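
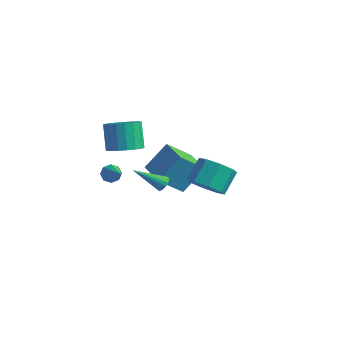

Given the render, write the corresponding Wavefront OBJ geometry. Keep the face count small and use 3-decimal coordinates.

v -1.532 3.561 -0.588
v -2.152 2.244 0.695
v -1.027 4.791 0.919
v -1.647 3.474 2.202
v 0.167 2.806 -0.542
v -0.453 1.489 0.741
v 0.672 4.036 0.965
v 0.052 2.719 2.248
v -3.165 0.632 0.531
v -2.848 1.158 0.444
v -1.735 -0.072 1.489
v -3.109 1.167 0.84
v -3.403 0.862 1.056
v -3.558 0.423 0.964
v -3.482 0.107 0.618
v -3.222 0.098 0.222
v -2.928 0.402 0.007
v -2.773 0.841 0.099
v 3.885 0.38 2.841
v 4.56 -0.172 3.495
v 4.429 0.947 4.574
v 3.755 1.5 3.919
v 4.964 0.359 2.994
v 4.834 1.478 4.073
v 4.737 0.902 2.403
v 4.606 2.021 3.482
v 4.01 1.139 2.068
v 3.88 2.259 3.147
v 3.211 0.933 2.186
v 3.08 2.052 3.265
v 2.806 0.402 2.687
v 2.676 1.521 3.766
v 3.034 -0.141 3.278
v 2.903 0.978 4.357
v 3.76 -0.379 3.613
v 3.63 0.741 4.692
v 1.133 0.154 1.941
v 1.444 0.253 2.333
v 0.047 -1.014 3.099
v 1.287 0.416 2.35
v 1.1 0.527 2.287
v 0.919 0.564 2.155
v 0.78 0.52 1.98
v 0.712 0.403 1.798
v 0.727 0.237 1.644
v 0.822 0.054 1.549
v 0.979 -0.109 1.532
v 1.166 -0.22 1.596
v 1.347 -0.257 1.728
v 1.485 -0.213 1.902
v 1.554 -0.096 2.084
v 1.539 0.07 2.238
v -2.363 0.931 2.721
v -1.565 1.602 2.847
v -2.259 2.139 4.384
v -3.057 1.469 4.259
v -1.88 1.858 2.615
v -2.574 2.395 4.153
v -2.291 1.93 2.405
v -2.985 2.467 3.942
v -2.716 1.804 2.257
v -3.41 2.342 3.794
v -3.071 1.506 2.201
v -3.765 2.043 3.738
v -3.286 1.093 2.248
v -3.98 1.631 3.785
v -3.318 0.649 2.389
v -4.012 1.186 3.926
v -3.161 0.261 2.596
v -3.855 0.798 4.133
v -2.846 0.005 2.827
v -3.54 0.542 4.365
v -2.435 -0.067 3.038
v -3.129 0.47 4.575
v -2.01 0.058 3.186
v -2.704 0.596 4.723
v -1.655 0.357 3.242
v -2.349 0.894 4.779
v -1.44 0.769 3.195
v -2.134 1.307 4.732
v -1.408 1.214 3.054
v -2.102 1.751 4.591
f 2 4 1
f 5 2 1
f 1 4 3
f 3 5 1
f 2 8 4
f 6 2 5
f 6 8 2
f 4 8 3
f 7 5 3
f 3 8 7
f 7 6 5
f 8 6 7
f 10 9 12
f 10 12 11
f 12 9 13
f 12 13 11
f 13 9 14
f 13 14 11
f 14 9 15
f 14 15 11
f 15 9 16
f 15 16 11
f 16 9 17
f 16 17 11
f 17 9 18
f 17 18 11
f 18 9 10
f 18 10 11
f 20 19 23
f 20 23 21
f 21 23 24
f 21 24 22
f 23 19 25
f 23 25 24
f 24 25 26
f 24 26 22
f 25 19 27
f 25 27 26
f 26 27 28
f 26 28 22
f 27 19 29
f 27 29 28
f 28 29 30
f 28 30 22
f 29 19 31
f 29 31 30
f 30 31 32
f 30 32 22
f 31 19 33
f 31 33 32
f 32 33 34
f 32 34 22
f 33 19 35
f 33 35 34
f 34 35 36
f 34 36 22
f 35 19 20
f 35 20 36
f 36 20 21
f 36 21 22
f 38 37 40
f 38 40 39
f 40 37 41
f 40 41 39
f 41 37 42
f 41 42 39
f 42 37 43
f 42 43 39
f 43 37 44
f 43 44 39
f 44 37 45
f 44 45 39
f 45 37 46
f 45 46 39
f 46 37 47
f 46 47 39
f 47 37 48
f 47 48 39
f 48 37 49
f 48 49 39
f 49 37 50
f 49 50 39
f 50 37 51
f 50 51 39
f 51 37 52
f 51 52 39
f 52 37 38
f 52 38 39
f 54 53 57
f 54 57 55
f 55 57 58
f 55 58 56
f 57 53 59
f 57 59 58
f 58 59 60
f 58 60 56
f 59 53 61
f 59 61 60
f 60 61 62
f 60 62 56
f 61 53 63
f 61 63 62
f 62 63 64
f 62 64 56
f 63 53 65
f 63 65 64
f 64 65 66
f 64 66 56
f 65 53 67
f 65 67 66
f 66 67 68
f 66 68 56
f 67 53 69
f 67 69 68
f 68 69 70
f 68 70 56
f 69 53 71
f 69 71 70
f 70 71 72
f 70 72 56
f 71 53 73
f 71 73 72
f 72 73 74
f 72 74 56
f 73 53 75
f 73 75 74
f 74 75 76
f 74 76 56
f 75 53 77
f 75 77 76
f 76 77 78
f 76 78 56
f 77 53 79
f 77 79 78
f 78 79 80
f 78 80 56
f 79 53 81
f 79 81 80
f 80 81 82
f 80 82 56
f 81 53 54
f 81 54 82
f 82 54 55
f 82 55 56



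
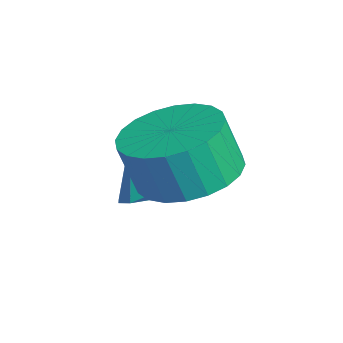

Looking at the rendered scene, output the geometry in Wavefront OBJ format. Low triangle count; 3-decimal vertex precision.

v 2.476 1.904 -0.209
v 3.21 1.349 -0.347
v 3.157 1.021 0.691
v 2.424 1.576 0.829
v 3.372 1.656 -0.242
v 3.319 1.328 0.796
v 3.398 2 -0.132
v 3.345 1.673 0.906
v 3.284 2.331 -0.034
v 3.231 2.003 1.005
v 3.047 2.596 0.038
v 2.994 2.268 1.076
v 2.723 2.755 0.072
v 2.67 2.428 1.11
v 2.361 2.786 0.063
v 2.309 2.458 1.101
v 2.017 2.681 0.013
v 1.965 2.354 1.051
v 1.743 2.459 -0.071
v 1.69 2.131 0.967
v 1.581 2.152 -0.176
v 1.528 1.824 0.862
v 1.555 1.807 -0.286
v 1.502 1.48 0.752
v 1.669 1.477 -0.385
v 1.616 1.149 0.654
v 1.906 1.212 -0.456
v 1.853 0.884 0.582
v 2.23 1.052 -0.49
v 2.177 0.725 0.548
v 2.591 1.022 -0.481
v 2.539 0.694 0.557
v 2.935 1.126 -0.431
v 2.883 0.799 0.607
v 1.406 1.515 -1.325
v 1.972 1.69 -1.012
v 0.794 1.225 -0.055
v 1.765 2.004 -1.041
v 1.443 2.163 -1.16
v 1.11 2.116 -1.331
v 0.871 1.878 -1.501
v 0.802 1.524 -1.615
v 0.925 1.168 -1.637
v 1.201 0.922 -1.56
v 1.542 0.864 -1.408
v 1.84 1.013 -1.231
v 2 1.321 -1.083
f 2 1 5
f 2 5 3
f 3 5 6
f 3 6 4
f 5 1 7
f 5 7 6
f 6 7 8
f 6 8 4
f 7 1 9
f 7 9 8
f 8 9 10
f 8 10 4
f 9 1 11
f 9 11 10
f 10 11 12
f 10 12 4
f 11 1 13
f 11 13 12
f 12 13 14
f 12 14 4
f 13 1 15
f 13 15 14
f 14 15 16
f 14 16 4
f 15 1 17
f 15 17 16
f 16 17 18
f 16 18 4
f 17 1 19
f 17 19 18
f 18 19 20
f 18 20 4
f 19 1 21
f 19 21 20
f 20 21 22
f 20 22 4
f 21 1 23
f 21 23 22
f 22 23 24
f 22 24 4
f 23 1 25
f 23 25 24
f 24 25 26
f 24 26 4
f 25 1 27
f 25 27 26
f 26 27 28
f 26 28 4
f 27 1 29
f 27 29 28
f 28 29 30
f 28 30 4
f 29 1 31
f 29 31 30
f 30 31 32
f 30 32 4
f 31 1 33
f 31 33 32
f 32 33 34
f 32 34 4
f 33 1 2
f 33 2 34
f 34 2 3
f 34 3 4
f 36 35 38
f 36 38 37
f 38 35 39
f 38 39 37
f 39 35 40
f 39 40 37
f 40 35 41
f 40 41 37
f 41 35 42
f 41 42 37
f 42 35 43
f 42 43 37
f 43 35 44
f 43 44 37
f 44 35 45
f 44 45 37
f 45 35 46
f 45 46 37
f 46 35 47
f 46 47 37
f 47 35 36
f 47 36 37



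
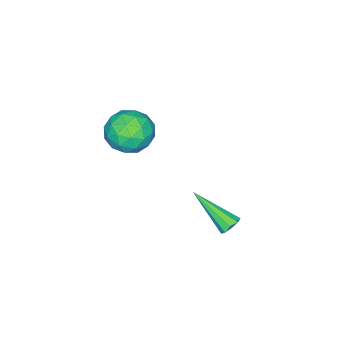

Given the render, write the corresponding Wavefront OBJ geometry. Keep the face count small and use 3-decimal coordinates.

v 0.711 4.656 -4.522
v 1.22 4.748 -4.474
v 0.889 2.984 -3.198
v 1.04 4.927 -4.225
v 0.706 4.978 -4.114
v 0.374 4.879 -4.195
v 0.2 4.675 -4.429
v 0.265 4.462 -4.706
v 0.538 4.34 -4.898
v 0.893 4.365 -4.913
v 1.162 4.527 -4.746
v -0.551 0.056 -1.624
v 0.012 0.147 -2.569
v 0.408 -1.387 -1.191
v 0.971 -1.296 -2.136
v 1.106 -0.545 -1.338
v 0.513 0.347 -1.606
v -0.093 -1.587 -2.154
v -0.686 -0.695 -2.422
v 0.296 -0.868 -2.897
v 1.037 -0.224 -2.392
v -0.617 -1.016 -1.368
v 0.124 -0.372 -0.863
v -0.354 0.228 -2.135
v 0.774 -1.468 -1.625
v 0.853 -1.027 -1.156
v 1.184 -0.973 -1.712
v -0.059 0.346 -1.568
v 0.272 0.399 -2.124
v 0.915 -0.008 -1.4
v 0.148 -1.639 -1.636
v 0.479 -1.586 -2.192
v -0.764 -0.267 -2.048
v -0.433 -0.213 -2.604
v -0.495 -1.232 -2.36
v 0.144 -0.315 -2.883
v 0.708 -1.163 -2.628
v 0.082 -1.334 -2.639
v -0.266 -0.81 -2.796
v 0.58 0.064 -2.586
v 1.144 -0.785 -2.331
v 1.223 -0.343 -1.862
v 0.874 0.181 -2.02
v 0.746 -0.533 -2.779
v -0.724 -0.455 -1.429
v -0.16 -1.304 -1.174
v -0.454 -1.421 -1.74
v -0.803 -0.897 -1.898
v -0.288 -0.077 -1.132
v 0.276 -0.925 -0.877
v 0.686 -0.43 -0.964
v 0.338 0.094 -1.121
v -0.326 -0.707 -0.981
f 2 1 4
f 2 4 3
f 4 1 5
f 4 5 3
f 5 1 6
f 5 6 3
f 6 1 7
f 6 7 3
f 7 1 8
f 7 8 3
f 8 1 9
f 8 9 3
f 9 1 10
f 9 10 3
f 10 1 11
f 10 11 3
f 11 1 2
f 11 2 3
f 12 49 28
f 49 23 52
f 28 52 17
f 49 52 28
f 12 28 24
f 28 17 29
f 24 29 13
f 28 29 24
f 12 24 33
f 24 13 34
f 33 34 19
f 24 34 33
f 12 33 45
f 33 19 48
f 45 48 22
f 33 48 45
f 12 45 49
f 45 22 53
f 49 53 23
f 45 53 49
f 13 29 40
f 29 17 43
f 40 43 21
f 29 43 40
f 17 52 30
f 52 23 51
f 30 51 16
f 52 51 30
f 23 53 50
f 53 22 46
f 50 46 14
f 53 46 50
f 22 48 47
f 48 19 35
f 47 35 18
f 48 35 47
f 19 34 39
f 34 13 36
f 39 36 20
f 34 36 39
f 15 41 27
f 41 21 42
f 27 42 16
f 41 42 27
f 15 27 25
f 27 16 26
f 25 26 14
f 27 26 25
f 15 25 32
f 25 14 31
f 32 31 18
f 25 31 32
f 15 32 37
f 32 18 38
f 37 38 20
f 32 38 37
f 15 37 41
f 37 20 44
f 41 44 21
f 37 44 41
f 16 42 30
f 42 21 43
f 30 43 17
f 42 43 30
f 14 26 50
f 26 16 51
f 50 51 23
f 26 51 50
f 18 31 47
f 31 14 46
f 47 46 22
f 31 46 47
f 20 38 39
f 38 18 35
f 39 35 19
f 38 35 39
f 21 44 40
f 44 20 36
f 40 36 13
f 44 36 40



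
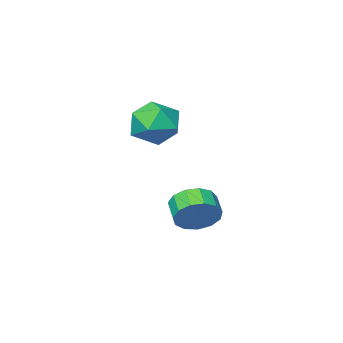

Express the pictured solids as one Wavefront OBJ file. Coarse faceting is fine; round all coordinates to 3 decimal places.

v -0.816 0.548 1.829
v 0.272 0.898 2.226
v 0.028 -0.358 0.314
v 1.116 -0.008 0.711
v 0.481 -0.83 1.331
v -0.04 -0.27 2.268
v 0.34 0.81 0.272
v -0.181 1.37 1.209
v 0.986 1.059 1.264
v 1.073 0.046 1.918
v -0.773 0.494 0.622
v -0.686 -0.519 1.276
v -0.736 1.987 -3.514
v -0.211 2.239 -2.689
v -0.559 1.365 -2.201
v -1.084 1.113 -3.026
v -0.725 2.476 -2.63
v -1.073 1.602 -2.142
v -1.242 2.558 -2.852
v -1.59 1.684 -2.364
v -1.599 2.459 -3.284
v -1.947 1.584 -2.796
v -1.682 2.21 -3.789
v -2.03 1.335 -3.301
v -1.465 1.89 -4.207
v -1.812 1.016 -3.719
v -1.016 1.601 -4.405
v -1.363 0.727 -3.916
v -0.478 1.435 -4.319
v -0.826 0.561 -3.831
v -0.023 1.444 -3.979
v -0.37 0.57 -3.49
v 0.207 1.626 -3.49
v -0.141 0.751 -3.002
v 0.136 1.922 -3.01
v -0.211 1.048 -2.521
f 1 12 6
f 1 6 2
f 1 2 8
f 1 8 11
f 1 11 12
f 2 6 10
f 6 12 5
f 12 11 3
f 11 8 7
f 8 2 9
f 4 10 5
f 4 5 3
f 4 3 7
f 4 7 9
f 4 9 10
f 5 10 6
f 3 5 12
f 7 3 11
f 9 7 8
f 10 9 2
f 14 13 17
f 14 17 15
f 15 17 18
f 15 18 16
f 17 13 19
f 17 19 18
f 18 19 20
f 18 20 16
f 19 13 21
f 19 21 20
f 20 21 22
f 20 22 16
f 21 13 23
f 21 23 22
f 22 23 24
f 22 24 16
f 23 13 25
f 23 25 24
f 24 25 26
f 24 26 16
f 25 13 27
f 25 27 26
f 26 27 28
f 26 28 16
f 27 13 29
f 27 29 28
f 28 29 30
f 28 30 16
f 29 13 31
f 29 31 30
f 30 31 32
f 30 32 16
f 31 13 33
f 31 33 32
f 32 33 34
f 32 34 16
f 33 13 35
f 33 35 34
f 34 35 36
f 34 36 16
f 35 13 14
f 35 14 36
f 36 14 15
f 36 15 16



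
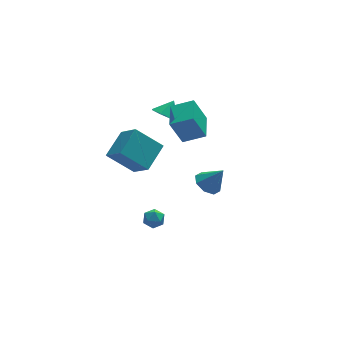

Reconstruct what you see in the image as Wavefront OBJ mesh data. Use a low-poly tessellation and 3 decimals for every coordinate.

v 1.147 0.33 1.918
v 0.449 0.478 3.504
v 1.689 1.939 2.006
v 0.991 2.086 3.593
v 2.349 -0.106 2.487
v 1.651 0.041 4.074
v 2.891 1.502 2.576
v 2.193 1.65 4.162
v 3.403 2.725 -4.568
v 4.014 2.292 -5.068
v 4.217 2.375 -3.272
v 4.167 2.959 -4.984
v 3.872 3.488 -4.656
v 3.303 3.571 -4.277
v 2.793 3.158 -4.068
v 2.64 2.492 -4.152
v 2.934 1.962 -4.48
v 3.503 1.879 -4.859
v -1.502 -1.859 -1.883
v -1.114 -1.914 -1.349
v -1.506 -2.926 -1.991
v -1.118 -2.981 -1.457
v -1.746 -2.779 -1.391
v -1.743 -2.12 -1.324
v -0.877 -2.72 -2.016
v -0.874 -2.061 -1.949
v -0.728 -2.446 -1.431
v -1.265 -2.483 -1.045
v -1.355 -2.357 -2.295
v -1.892 -2.394 -1.909
v 1.058 3.418 1.691
v 1.602 2.777 1.561
v 1.722 3.822 2.469
v 1.729 3.292 1.184
v 1.463 3.881 1.104
v 0.96 4.198 1.368
v 0.515 4.058 1.821
v 0.387 3.543 2.198
v 0.653 2.954 2.277
v 1.156 2.637 2.013
v -1.998 1.762 0.552
v -0.768 2.958 1.295
v -2.489 3.006 -0.637
v -1.258 4.202 0.106
v -0.582 1.098 -0.726
v 0.649 2.294 0.017
v -1.072 2.342 -1.915
v 0.158 3.538 -1.172
f 2 4 1
f 5 2 1
f 1 4 3
f 3 5 1
f 2 8 4
f 6 2 5
f 6 8 2
f 4 8 3
f 7 5 3
f 3 8 7
f 7 6 5
f 8 6 7
f 10 9 12
f 10 12 11
f 12 9 13
f 12 13 11
f 13 9 14
f 13 14 11
f 14 9 15
f 14 15 11
f 15 9 16
f 15 16 11
f 16 9 17
f 16 17 11
f 17 9 18
f 17 18 11
f 18 9 10
f 18 10 11
f 19 30 24
f 19 24 20
f 19 20 26
f 19 26 29
f 19 29 30
f 20 24 28
f 24 30 23
f 30 29 21
f 29 26 25
f 26 20 27
f 22 28 23
f 22 23 21
f 22 21 25
f 22 25 27
f 22 27 28
f 23 28 24
f 21 23 30
f 25 21 29
f 27 25 26
f 28 27 20
f 32 31 34
f 32 34 33
f 34 31 35
f 34 35 33
f 35 31 36
f 35 36 33
f 36 31 37
f 36 37 33
f 37 31 38
f 37 38 33
f 38 31 39
f 38 39 33
f 39 31 40
f 39 40 33
f 40 31 32
f 40 32 33
f 42 44 41
f 45 42 41
f 41 44 43
f 43 45 41
f 42 48 44
f 46 42 45
f 46 48 42
f 44 48 43
f 47 45 43
f 43 48 47
f 47 46 45
f 48 46 47



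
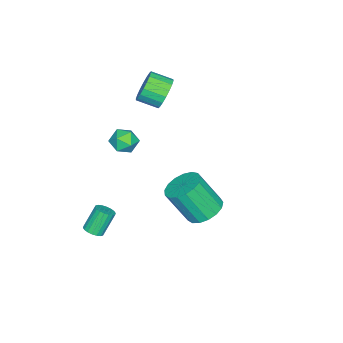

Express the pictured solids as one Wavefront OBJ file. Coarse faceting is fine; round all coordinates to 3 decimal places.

v 3.282 -3.437 -3.574
v 3.787 -3.235 -3.346
v 3.063 -2.881 -2.057
v 2.558 -3.083 -2.286
v 3.686 -3.022 -3.462
v 2.962 -2.668 -2.173
v 3.504 -2.891 -3.599
v 2.78 -2.537 -2.311
v 3.279 -2.868 -3.732
v 2.555 -2.515 -2.443
v 3.054 -2.958 -3.834
v 2.33 -2.605 -2.545
v 2.874 -3.143 -3.884
v 2.151 -2.789 -2.595
v 2.775 -3.386 -3.873
v 2.052 -3.032 -2.584
v 2.777 -3.639 -3.803
v 2.053 -3.285 -2.514
v 2.878 -3.852 -3.687
v 2.154 -3.498 -2.398
v 3.06 -3.983 -3.549
v 2.336 -3.629 -2.261
v 3.285 -4.005 -3.417
v 2.561 -3.652 -2.128
v 3.51 -3.915 -3.315
v 2.786 -3.562 -2.026
v 3.689 -3.731 -3.265
v 2.966 -3.377 -1.976
v 3.788 -3.488 -3.276
v 3.065 -3.134 -1.987
v -0.231 -2.459 1.513
v 0.344 -2.673 0.908
v -0.064 -3.707 2.112
v 0.511 -3.921 1.507
v 0.705 -3.317 2.091
v 0.601 -2.546 1.721
v -0.321 -3.834 1.299
v -0.425 -3.063 0.929
v 0.288 -3.523 0.775
v 0.922 -3.203 1.265
v -0.642 -3.177 1.755
v -0.008 -2.857 2.245
v -2.938 -2.282 3.401
v -2.21 -2.365 2.72
v -1.894 -3.52 3.198
v -2.622 -3.438 3.879
v -2.005 -2.167 3.061
v -1.688 -3.323 3.54
v -1.984 -1.992 3.47
v -1.667 -3.148 3.948
v -2.152 -1.875 3.865
v -1.835 -3.03 4.343
v -2.476 -1.838 4.168
v -2.159 -2.994 4.646
v -2.891 -1.889 4.319
v -2.575 -3.045 4.797
v -3.316 -2.018 4.288
v -3 -3.174 4.767
v -3.666 -2.2 4.082
v -3.35 -3.355 4.56
v -3.872 -2.397 3.74
v -3.555 -3.553 4.219
v -3.893 -2.572 3.332
v -3.576 -3.728 3.81
v -3.725 -2.69 2.937
v -3.408 -3.845 3.415
v -3.401 -2.726 2.634
v -3.084 -3.882 3.112
v -2.985 -2.675 2.483
v -2.669 -3.831 2.961
v -2.56 -2.546 2.513
v -2.244 -3.702 2.992
v 2.693 2.684 0.224
v 3.399 2.065 -0.268
v 3.733 0.957 1.603
v 3.027 1.576 2.096
v 3.678 2.449 -0.09
v 4.012 1.342 1.781
v 3.731 2.888 0.16
v 4.065 1.78 2.031
v 3.547 3.279 0.424
v 3.881 2.172 2.296
v 3.167 3.534 0.643
v 3.501 2.427 2.515
v 2.678 3.595 0.766
v 3.012 2.487 2.637
v 2.193 3.446 0.765
v 2.527 2.339 2.636
v 1.822 3.123 0.64
v 2.157 2.016 2.511
v 1.651 2.699 0.42
v 1.985 1.592 2.291
v 1.719 2.272 0.155
v 2.053 1.165 2.026
v 2.009 1.939 -0.094
v 2.343 0.832 1.777
v 2.457 1.776 -0.27
v 2.791 0.669 1.601
v 2.958 1.822 -0.333
v 3.292 0.714 1.538
f 2 1 5
f 2 5 3
f 3 5 6
f 3 6 4
f 5 1 7
f 5 7 6
f 6 7 8
f 6 8 4
f 7 1 9
f 7 9 8
f 8 9 10
f 8 10 4
f 9 1 11
f 9 11 10
f 10 11 12
f 10 12 4
f 11 1 13
f 11 13 12
f 12 13 14
f 12 14 4
f 13 1 15
f 13 15 14
f 14 15 16
f 14 16 4
f 15 1 17
f 15 17 16
f 16 17 18
f 16 18 4
f 17 1 19
f 17 19 18
f 18 19 20
f 18 20 4
f 19 1 21
f 19 21 20
f 20 21 22
f 20 22 4
f 21 1 23
f 21 23 22
f 22 23 24
f 22 24 4
f 23 1 25
f 23 25 24
f 24 25 26
f 24 26 4
f 25 1 27
f 25 27 26
f 26 27 28
f 26 28 4
f 27 1 29
f 27 29 28
f 28 29 30
f 28 30 4
f 29 1 2
f 29 2 30
f 30 2 3
f 30 3 4
f 31 42 36
f 31 36 32
f 31 32 38
f 31 38 41
f 31 41 42
f 32 36 40
f 36 42 35
f 42 41 33
f 41 38 37
f 38 32 39
f 34 40 35
f 34 35 33
f 34 33 37
f 34 37 39
f 34 39 40
f 35 40 36
f 33 35 42
f 37 33 41
f 39 37 38
f 40 39 32
f 44 43 47
f 44 47 45
f 45 47 48
f 45 48 46
f 47 43 49
f 47 49 48
f 48 49 50
f 48 50 46
f 49 43 51
f 49 51 50
f 50 51 52
f 50 52 46
f 51 43 53
f 51 53 52
f 52 53 54
f 52 54 46
f 53 43 55
f 53 55 54
f 54 55 56
f 54 56 46
f 55 43 57
f 55 57 56
f 56 57 58
f 56 58 46
f 57 43 59
f 57 59 58
f 58 59 60
f 58 60 46
f 59 43 61
f 59 61 60
f 60 61 62
f 60 62 46
f 61 43 63
f 61 63 62
f 62 63 64
f 62 64 46
f 63 43 65
f 63 65 64
f 64 65 66
f 64 66 46
f 65 43 67
f 65 67 66
f 66 67 68
f 66 68 46
f 67 43 69
f 67 69 68
f 68 69 70
f 68 70 46
f 69 43 71
f 69 71 70
f 70 71 72
f 70 72 46
f 71 43 44
f 71 44 72
f 72 44 45
f 72 45 46
f 74 73 77
f 74 77 75
f 75 77 78
f 75 78 76
f 77 73 79
f 77 79 78
f 78 79 80
f 78 80 76
f 79 73 81
f 79 81 80
f 80 81 82
f 80 82 76
f 81 73 83
f 81 83 82
f 82 83 84
f 82 84 76
f 83 73 85
f 83 85 84
f 84 85 86
f 84 86 76
f 85 73 87
f 85 87 86
f 86 87 88
f 86 88 76
f 87 73 89
f 87 89 88
f 88 89 90
f 88 90 76
f 89 73 91
f 89 91 90
f 90 91 92
f 90 92 76
f 91 73 93
f 91 93 92
f 92 93 94
f 92 94 76
f 93 73 95
f 93 95 94
f 94 95 96
f 94 96 76
f 95 73 97
f 95 97 96
f 96 97 98
f 96 98 76
f 97 73 99
f 97 99 98
f 98 99 100
f 98 100 76
f 99 73 74
f 99 74 100
f 100 74 75
f 100 75 76



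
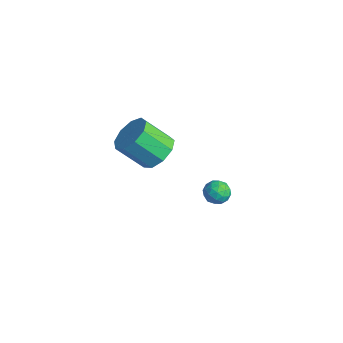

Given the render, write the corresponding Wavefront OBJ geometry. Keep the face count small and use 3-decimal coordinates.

v -0.405 0.975 -2.067
v 0.1 1.275 -2.396
v 0.3 0.605 -1.324
v 0.805 0.905 -1.653
v 0.343 1.277 -1.335
v -0.093 1.505 -1.794
v 0.493 0.375 -1.926
v 0.057 0.603 -2.385
v 0.654 0.904 -2.309
v 0.562 1.461 -1.944
v -0.162 0.419 -1.776
v -0.254 0.976 -1.411
v -0.214 1.157 -2.297
v 0.614 0.723 -1.423
v 0.343 0.941 -1.236
v 0.639 1.118 -1.43
v -0.328 1.293 -1.943
v -0.031 1.469 -2.137
v 0.112 1.47 -1.513
v 0.431 0.411 -1.583
v 0.728 0.587 -1.777
v -0.239 0.762 -2.29
v 0.057 0.939 -2.484
v 0.288 0.41 -2.207
v 0.408 1.115 -2.439
v 0.822 0.898 -2.003
v 0.639 0.586 -2.163
v 0.383 0.721 -2.433
v 0.354 1.443 -2.225
v 0.768 1.226 -1.788
v 0.497 1.444 -1.601
v 0.241 1.579 -1.871
v 0.68 1.225 -2.174
v -0.368 0.654 -1.932
v 0.046 0.437 -1.495
v 0.159 0.301 -1.849
v -0.097 0.436 -2.119
v -0.422 0.982 -1.717
v -0.008 0.765 -1.281
v 0.017 1.159 -1.287
v -0.239 1.294 -1.557
v -0.28 0.655 -1.546
v 0.655 -2.25 2.895
v 1.551 -2.5 3.169
v 0.901 -3.5 4.38
v 0.005 -3.25 4.105
v 1.352 -1.963 3.506
v 0.702 -2.964 4.716
v 0.827 -1.561 3.556
v 0.177 -2.562 4.767
v 0.221 -1.481 3.297
v -0.429 -2.482 4.508
v -0.181 -1.761 2.85
v -0.832 -2.761 4.06
v -0.193 -2.269 2.424
v -0.843 -3.27 3.634
v 0.193 -2.768 2.218
v -0.457 -3.769 3.428
v 0.795 -3.025 2.329
v 0.144 -4.026 3.539
v 1.331 -2.919 2.704
v 0.681 -3.92 3.915
f 1 38 17
f 38 12 41
f 17 41 6
f 38 41 17
f 1 17 13
f 17 6 18
f 13 18 2
f 17 18 13
f 1 13 22
f 13 2 23
f 22 23 8
f 13 23 22
f 1 22 34
f 22 8 37
f 34 37 11
f 22 37 34
f 1 34 38
f 34 11 42
f 38 42 12
f 34 42 38
f 2 18 29
f 18 6 32
f 29 32 10
f 18 32 29
f 6 41 19
f 41 12 40
f 19 40 5
f 41 40 19
f 12 42 39
f 42 11 35
f 39 35 3
f 42 35 39
f 11 37 36
f 37 8 24
f 36 24 7
f 37 24 36
f 8 23 28
f 23 2 25
f 28 25 9
f 23 25 28
f 4 30 16
f 30 10 31
f 16 31 5
f 30 31 16
f 4 16 14
f 16 5 15
f 14 15 3
f 16 15 14
f 4 14 21
f 14 3 20
f 21 20 7
f 14 20 21
f 4 21 26
f 21 7 27
f 26 27 9
f 21 27 26
f 4 26 30
f 26 9 33
f 30 33 10
f 26 33 30
f 5 31 19
f 31 10 32
f 19 32 6
f 31 32 19
f 3 15 39
f 15 5 40
f 39 40 12
f 15 40 39
f 7 20 36
f 20 3 35
f 36 35 11
f 20 35 36
f 9 27 28
f 27 7 24
f 28 24 8
f 27 24 28
f 10 33 29
f 33 9 25
f 29 25 2
f 33 25 29
f 44 43 47
f 44 47 45
f 45 47 48
f 45 48 46
f 47 43 49
f 47 49 48
f 48 49 50
f 48 50 46
f 49 43 51
f 49 51 50
f 50 51 52
f 50 52 46
f 51 43 53
f 51 53 52
f 52 53 54
f 52 54 46
f 53 43 55
f 53 55 54
f 54 55 56
f 54 56 46
f 55 43 57
f 55 57 56
f 56 57 58
f 56 58 46
f 57 43 59
f 57 59 58
f 58 59 60
f 58 60 46
f 59 43 61
f 59 61 60
f 60 61 62
f 60 62 46
f 61 43 44
f 61 44 62
f 62 44 45
f 62 45 46



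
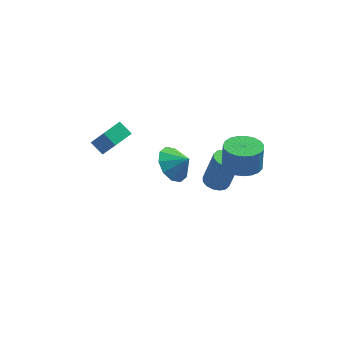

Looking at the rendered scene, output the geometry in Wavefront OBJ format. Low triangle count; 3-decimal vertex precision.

v -3.272 -1.586 1.886
v -3.855 -1.109 2.397
v -2.48 -0.747 2.007
v -3.063 -0.27 2.518
v -2.597 -2.45 3.462
v -3.18 -1.973 3.973
v -1.805 -1.611 3.583
v -2.388 -1.134 4.094
v 0.237 -2.347 1.748
v 0.967 -1.904 1.07
v 1.023 -2.593 2.432
v 0.753 -1.422 1.49
v 0.342 -1.293 2.008
v -0.109 -1.567 2.427
v -0.428 -2.139 2.586
v -0.492 -2.79 2.426
v -0.278 -3.272 2.006
v 0.133 -3.4 1.488
v 0.584 -3.126 1.069
v 0.903 -2.555 0.91
v 3.617 -3.138 2.392
v 4.203 -2.326 2.257
v 4.25 -2.131 3.633
v 3.663 -2.942 3.768
v 3.818 -2.159 2.247
v 3.865 -1.964 3.622
v 3.398 -2.16 2.261
v 3.445 -1.965 3.637
v 3.016 -2.331 2.298
v 3.063 -2.136 3.674
v 2.738 -2.641 2.352
v 2.785 -2.446 3.727
v 2.612 -3.037 2.412
v 2.659 -2.842 3.788
v 2.659 -3.45 2.469
v 2.706 -3.255 3.845
v 2.872 -3.809 2.513
v 2.919 -3.614 3.888
v 3.214 -4.053 2.536
v 3.261 -3.858 3.911
v 3.625 -4.138 2.534
v 3.672 -3.942 3.909
v 4.035 -4.05 2.507
v 4.082 -3.854 3.883
v 4.373 -3.804 2.461
v 4.419 -3.609 3.837
v 4.579 -3.443 2.403
v 4.626 -3.248 3.778
v 4.62 -3.029 2.343
v 4.666 -2.834 3.718
v 4.486 -2.634 2.291
v 4.533 -2.439 3.667
v 2.567 1.878 -4.06
v 3.088 2.392 -4.224
v 3.654 2.456 -2.223
v 3.133 1.942 -2.06
v 2.768 2.596 -4.14
v 3.334 2.66 -2.14
v 2.395 2.608 -4.035
v 2.961 2.671 -2.034
v 2.068 2.424 -3.936
v 2.633 2.487 -1.936
v 1.874 2.093 -3.871
v 2.44 2.157 -1.871
v 1.866 1.705 -3.857
v 2.432 1.769 -1.856
v 2.046 1.364 -3.897
v 2.612 1.428 -1.896
v 2.366 1.16 -3.98
v 2.932 1.224 -1.98
v 2.739 1.149 -4.086
v 3.305 1.212 -2.085
v 3.067 1.333 -4.184
v 3.632 1.396 -2.184
v 3.26 1.663 -4.249
v 3.826 1.727 -2.249
v 3.268 2.051 -4.264
v 3.834 2.115 -2.263
f 2 4 1
f 5 2 1
f 1 4 3
f 3 5 1
f 2 8 4
f 6 2 5
f 6 8 2
f 4 8 3
f 7 5 3
f 3 8 7
f 7 6 5
f 8 6 7
f 10 9 12
f 10 12 11
f 12 9 13
f 12 13 11
f 13 9 14
f 13 14 11
f 14 9 15
f 14 15 11
f 15 9 16
f 15 16 11
f 16 9 17
f 16 17 11
f 17 9 18
f 17 18 11
f 18 9 19
f 18 19 11
f 19 9 20
f 19 20 11
f 20 9 10
f 20 10 11
f 22 21 25
f 22 25 23
f 23 25 26
f 23 26 24
f 25 21 27
f 25 27 26
f 26 27 28
f 26 28 24
f 27 21 29
f 27 29 28
f 28 29 30
f 28 30 24
f 29 21 31
f 29 31 30
f 30 31 32
f 30 32 24
f 31 21 33
f 31 33 32
f 32 33 34
f 32 34 24
f 33 21 35
f 33 35 34
f 34 35 36
f 34 36 24
f 35 21 37
f 35 37 36
f 36 37 38
f 36 38 24
f 37 21 39
f 37 39 38
f 38 39 40
f 38 40 24
f 39 21 41
f 39 41 40
f 40 41 42
f 40 42 24
f 41 21 43
f 41 43 42
f 42 43 44
f 42 44 24
f 43 21 45
f 43 45 44
f 44 45 46
f 44 46 24
f 45 21 47
f 45 47 46
f 46 47 48
f 46 48 24
f 47 21 49
f 47 49 48
f 48 49 50
f 48 50 24
f 49 21 51
f 49 51 50
f 50 51 52
f 50 52 24
f 51 21 22
f 51 22 52
f 52 22 23
f 52 23 24
f 54 53 57
f 54 57 55
f 55 57 58
f 55 58 56
f 57 53 59
f 57 59 58
f 58 59 60
f 58 60 56
f 59 53 61
f 59 61 60
f 60 61 62
f 60 62 56
f 61 53 63
f 61 63 62
f 62 63 64
f 62 64 56
f 63 53 65
f 63 65 64
f 64 65 66
f 64 66 56
f 65 53 67
f 65 67 66
f 66 67 68
f 66 68 56
f 67 53 69
f 67 69 68
f 68 69 70
f 68 70 56
f 69 53 71
f 69 71 70
f 70 71 72
f 70 72 56
f 71 53 73
f 71 73 72
f 72 73 74
f 72 74 56
f 73 53 75
f 73 75 74
f 74 75 76
f 74 76 56
f 75 53 77
f 75 77 76
f 76 77 78
f 76 78 56
f 77 53 54
f 77 54 78
f 78 54 55
f 78 55 56



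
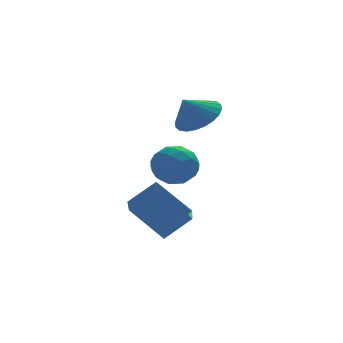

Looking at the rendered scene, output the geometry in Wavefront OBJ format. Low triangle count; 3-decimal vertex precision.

v -3.338 -3.853 0.798
v -2.122 -3.64 1.577
v -2.92 -2.769 -0.151
v -1.704 -2.556 0.628
v -2.396 -5.184 -0.308
v -1.18 -4.971 0.471
v -1.978 -4.1 -1.257
v -0.762 -3.887 -0.478
v -1.663 -1.697 1.899
v -1.219 -1.245 1.086
v -0.281 -2.595 2.154
v 0.163 -2.143 1.341
v -0.025 -1.598 2.195
v -0.879 -1.043 2.038
v -0.621 -2.797 1.202
v -1.475 -2.242 1.045
v -0.576 -1.925 0.656
v -0.207 -1.184 1.269
v -1.293 -2.656 1.971
v -0.924 -1.915 2.584
v -1.562 -1.392 1.47
v 0.062 -2.448 1.77
v -0.048 -2.127 2.272
v 0.213 -1.862 1.794
v -1.362 -1.273 2.03
v -1.101 -1.008 1.552
v -0.399 -1.215 2.203
v -0.399 -2.832 1.688
v -0.138 -2.567 1.21
v -1.713 -1.978 1.446
v -1.452 -1.713 0.968
v -1.101 -2.625 1.037
v -0.923 -1.526 0.739
v -0.111 -2.054 0.889
v -0.572 -2.439 0.808
v -1.074 -2.112 0.715
v -0.707 -1.09 1.1
v 0.106 -1.618 1.25
v -0.004 -1.298 1.752
v -0.506 -0.972 1.659
v -0.328 -1.49 0.847
v -1.606 -2.222 1.99
v -0.793 -2.75 2.14
v -0.994 -2.868 1.581
v -1.496 -2.542 1.488
v -1.389 -1.786 2.351
v -0.577 -2.314 2.501
v -0.426 -1.728 2.525
v -0.928 -1.401 2.432
v -1.172 -2.35 2.393
v 1.039 0.256 3.275
v 1.927 0.044 3.87
v 0.341 0.164 4.285
v 1.909 0.468 3.896
v 1.759 0.86 3.827
v 1.498 1.16 3.675
v 1.168 1.322 3.461
v 0.818 1.322 3.22
v 0.502 1.159 2.986
v 0.267 0.859 2.797
v 0.15 0.467 2.681
v 0.168 0.043 2.655
v 0.318 -0.348 2.723
v 0.579 -0.648 2.876
v 0.909 -0.811 3.089
v 1.259 -0.81 3.331
v 1.575 -0.648 3.564
v 1.81 -0.348 3.754
f 2 4 1
f 5 2 1
f 1 4 3
f 3 5 1
f 2 8 4
f 6 2 5
f 6 8 2
f 4 8 3
f 7 5 3
f 3 8 7
f 7 6 5
f 8 6 7
f 9 46 25
f 46 20 49
f 25 49 14
f 46 49 25
f 9 25 21
f 25 14 26
f 21 26 10
f 25 26 21
f 9 21 30
f 21 10 31
f 30 31 16
f 21 31 30
f 9 30 42
f 30 16 45
f 42 45 19
f 30 45 42
f 9 42 46
f 42 19 50
f 46 50 20
f 42 50 46
f 10 26 37
f 26 14 40
f 37 40 18
f 26 40 37
f 14 49 27
f 49 20 48
f 27 48 13
f 49 48 27
f 20 50 47
f 50 19 43
f 47 43 11
f 50 43 47
f 19 45 44
f 45 16 32
f 44 32 15
f 45 32 44
f 16 31 36
f 31 10 33
f 36 33 17
f 31 33 36
f 12 38 24
f 38 18 39
f 24 39 13
f 38 39 24
f 12 24 22
f 24 13 23
f 22 23 11
f 24 23 22
f 12 22 29
f 22 11 28
f 29 28 15
f 22 28 29
f 12 29 34
f 29 15 35
f 34 35 17
f 29 35 34
f 12 34 38
f 34 17 41
f 38 41 18
f 34 41 38
f 13 39 27
f 39 18 40
f 27 40 14
f 39 40 27
f 11 23 47
f 23 13 48
f 47 48 20
f 23 48 47
f 15 28 44
f 28 11 43
f 44 43 19
f 28 43 44
f 17 35 36
f 35 15 32
f 36 32 16
f 35 32 36
f 18 41 37
f 41 17 33
f 37 33 10
f 41 33 37
f 52 51 54
f 52 54 53
f 54 51 55
f 54 55 53
f 55 51 56
f 55 56 53
f 56 51 57
f 56 57 53
f 57 51 58
f 57 58 53
f 58 51 59
f 58 59 53
f 59 51 60
f 59 60 53
f 60 51 61
f 60 61 53
f 61 51 62
f 61 62 53
f 62 51 63
f 62 63 53
f 63 51 64
f 63 64 53
f 64 51 65
f 64 65 53
f 65 51 66
f 65 66 53
f 66 51 67
f 66 67 53
f 67 51 68
f 67 68 53
f 68 51 52
f 68 52 53



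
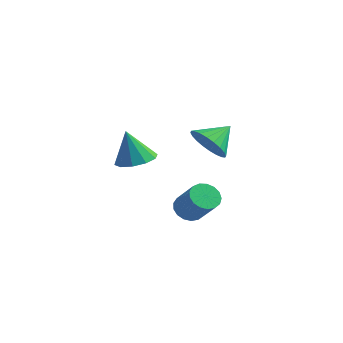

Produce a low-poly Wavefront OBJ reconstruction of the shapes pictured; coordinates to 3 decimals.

v 2.43 -2.929 0.384
v 2.875 -2.997 -0.043
v 3.794 -3.339 0.97
v 3.35 -3.271 1.396
v 2.895 -2.711 0.035
v 3.814 -3.054 1.048
v 2.809 -2.476 0.194
v 3.728 -2.818 1.206
v 2.635 -2.344 0.395
v 3.555 -2.686 1.408
v 2.415 -2.346 0.594
v 3.335 -2.688 1.607
v 2.199 -2.481 0.745
v 3.118 -2.824 1.758
v 2.035 -2.72 0.813
v 2.954 -3.062 1.826
v 1.962 -3.006 0.783
v 2.881 -3.348 1.795
v 1.996 -3.274 0.661
v 2.916 -3.617 1.674
v 2.13 -3.463 0.475
v 3.049 -3.806 1.488
v 2.332 -3.53 0.269
v 3.252 -3.873 1.282
v 2.557 -3.459 0.089
v 3.477 -3.802 1.102
v 2.753 -3.267 -0.024
v 3.672 -3.609 0.989
v 1.051 0.433 1.941
v 1.684 0.625 1.331
v 1.409 1.407 2.619
v 1.412 0.81 1.208
v 1.085 0.938 1.197
v 0.753 0.988 1.299
v 0.466 0.955 1.499
v 0.269 0.841 1.766
v 0.19 0.666 2.06
v 0.243 0.455 2.336
v 0.418 0.24 2.551
v 0.69 0.055 2.674
v 1.017 -0.072 2.685
v 1.349 -0.123 2.583
v 1.636 -0.089 2.383
v 1.834 0.024 2.116
v 1.912 0.2 1.822
v 1.86 0.411 1.546
v -1.538 -0.573 0.832
v -0.963 0.021 1.03
v -1.922 -0.687 2.288
v -1.418 0.263 0.929
v -1.919 0.186 0.791
v -2.275 -0.181 0.669
v -2.349 -0.698 0.609
v -2.114 -1.167 0.634
v -1.659 -1.409 0.735
v -1.158 -1.332 0.873
v -0.802 -0.965 0.995
v -0.728 -0.448 1.055
f 2 1 5
f 2 5 3
f 3 5 6
f 3 6 4
f 5 1 7
f 5 7 6
f 6 7 8
f 6 8 4
f 7 1 9
f 7 9 8
f 8 9 10
f 8 10 4
f 9 1 11
f 9 11 10
f 10 11 12
f 10 12 4
f 11 1 13
f 11 13 12
f 12 13 14
f 12 14 4
f 13 1 15
f 13 15 14
f 14 15 16
f 14 16 4
f 15 1 17
f 15 17 16
f 16 17 18
f 16 18 4
f 17 1 19
f 17 19 18
f 18 19 20
f 18 20 4
f 19 1 21
f 19 21 20
f 20 21 22
f 20 22 4
f 21 1 23
f 21 23 22
f 22 23 24
f 22 24 4
f 23 1 25
f 23 25 24
f 24 25 26
f 24 26 4
f 25 1 27
f 25 27 26
f 26 27 28
f 26 28 4
f 27 1 2
f 27 2 28
f 28 2 3
f 28 3 4
f 30 29 32
f 30 32 31
f 32 29 33
f 32 33 31
f 33 29 34
f 33 34 31
f 34 29 35
f 34 35 31
f 35 29 36
f 35 36 31
f 36 29 37
f 36 37 31
f 37 29 38
f 37 38 31
f 38 29 39
f 38 39 31
f 39 29 40
f 39 40 31
f 40 29 41
f 40 41 31
f 41 29 42
f 41 42 31
f 42 29 43
f 42 43 31
f 43 29 44
f 43 44 31
f 44 29 45
f 44 45 31
f 45 29 46
f 45 46 31
f 46 29 30
f 46 30 31
f 48 47 50
f 48 50 49
f 50 47 51
f 50 51 49
f 51 47 52
f 51 52 49
f 52 47 53
f 52 53 49
f 53 47 54
f 53 54 49
f 54 47 55
f 54 55 49
f 55 47 56
f 55 56 49
f 56 47 57
f 56 57 49
f 57 47 58
f 57 58 49
f 58 47 48
f 58 48 49



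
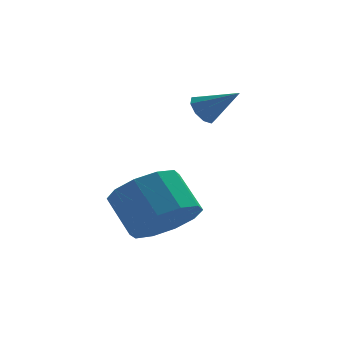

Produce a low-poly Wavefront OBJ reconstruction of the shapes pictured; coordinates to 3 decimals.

v -1.173 -4.369 -0.53
v -0.38 -4.675 0.152
v -0.853 -3.717 1.132
v -1.647 -3.411 0.45
v -0.145 -4.17 -0.228
v -0.619 -3.212 0.753
v -0.303 -3.741 -0.723
v -0.777 -2.784 0.258
v -0.793 -3.552 -1.144
v -1.267 -2.595 -0.164
v -1.429 -3.675 -1.331
v -1.902 -2.718 -0.351
v -1.967 -4.063 -1.212
v -2.44 -3.105 -0.232
v -2.201 -4.568 -0.833
v -2.675 -3.61 0.148
v -2.043 -4.996 -0.338
v -2.517 -4.039 0.643
v -1.553 -5.185 0.084
v -2.027 -4.228 1.064
v -0.918 -5.062 0.271
v -1.391 -4.105 1.251
v 0.391 -1.297 2.485
v 0.763 -1.245 2.069
v 1.329 -1.843 3.255
v 0.766 -0.931 2.288
v 0.594 -0.788 2.599
v 0.327 -0.883 2.857
v 0.09 -1.172 2.941
v -0.006 -1.52 2.811
v 0.084 -1.763 2.53
v 0.317 -1.789 2.227
v 0.585 -1.584 2.045
f 2 1 5
f 2 5 3
f 3 5 6
f 3 6 4
f 5 1 7
f 5 7 6
f 6 7 8
f 6 8 4
f 7 1 9
f 7 9 8
f 8 9 10
f 8 10 4
f 9 1 11
f 9 11 10
f 10 11 12
f 10 12 4
f 11 1 13
f 11 13 12
f 12 13 14
f 12 14 4
f 13 1 15
f 13 15 14
f 14 15 16
f 14 16 4
f 15 1 17
f 15 17 16
f 16 17 18
f 16 18 4
f 17 1 19
f 17 19 18
f 18 19 20
f 18 20 4
f 19 1 21
f 19 21 20
f 20 21 22
f 20 22 4
f 21 1 2
f 21 2 22
f 22 2 3
f 22 3 4
f 24 23 26
f 24 26 25
f 26 23 27
f 26 27 25
f 27 23 28
f 27 28 25
f 28 23 29
f 28 29 25
f 29 23 30
f 29 30 25
f 30 23 31
f 30 31 25
f 31 23 32
f 31 32 25
f 32 23 33
f 32 33 25
f 33 23 24
f 33 24 25



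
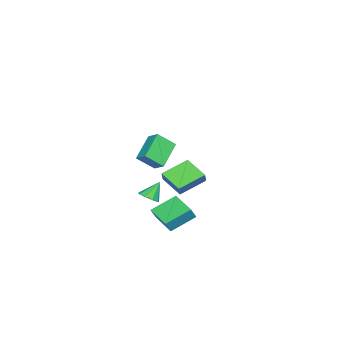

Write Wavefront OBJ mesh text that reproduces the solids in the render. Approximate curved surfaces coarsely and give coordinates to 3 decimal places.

v 3.45 0.025 0.84
v 1.95 0.334 2.031
v 2.93 0.976 -0.062
v 1.43 1.284 1.129
v 3.93 0.696 1.271
v 2.43 1.004 2.462
v 3.41 1.646 0.369
v 1.91 1.955 1.56
v 3.354 1.158 -3.777
v 2.434 2.408 -2.885
v 4.514 2.35 -4.251
v 3.594 3.6 -3.36
v 3.846 0.98 -3.02
v 2.926 2.23 -2.129
v 5.006 2.172 -3.495
v 4.086 3.422 -2.603
v 0.816 -0 -3.394
v 1.205 -0.444 -2.999
v 0.284 0.54 -2.266
v 1.451 -0.033 -3.079
v 1.401 0.393 -3.307
v 1.077 0.635 -3.576
v 0.63 0.579 -3.76
v 0.271 0.253 -3.773
v 0.167 -0.192 -3.609
v 0.366 -0.547 -3.344
v 0.776 -0.647 -3.103
v -3.603 -0.351 -3.696
v -4.835 0.966 -2.879
v -2.719 0.971 -4.495
v -3.951 2.288 -3.677
v -3.089 -0.288 -3.023
v -4.321 1.029 -2.205
v -2.205 1.034 -3.821
v -3.437 2.351 -3.004
f 2 4 1
f 5 2 1
f 1 4 3
f 3 5 1
f 2 8 4
f 6 2 5
f 6 8 2
f 4 8 3
f 7 5 3
f 3 8 7
f 7 6 5
f 8 6 7
f 10 12 9
f 13 10 9
f 9 12 11
f 11 13 9
f 10 16 12
f 14 10 13
f 14 16 10
f 12 16 11
f 15 13 11
f 11 16 15
f 15 14 13
f 16 14 15
f 18 17 20
f 18 20 19
f 20 17 21
f 20 21 19
f 21 17 22
f 21 22 19
f 22 17 23
f 22 23 19
f 23 17 24
f 23 24 19
f 24 17 25
f 24 25 19
f 25 17 26
f 25 26 19
f 26 17 27
f 26 27 19
f 27 17 18
f 27 18 19
f 29 31 28
f 32 29 28
f 28 31 30
f 30 32 28
f 29 35 31
f 33 29 32
f 33 35 29
f 31 35 30
f 34 32 30
f 30 35 34
f 34 33 32
f 35 33 34



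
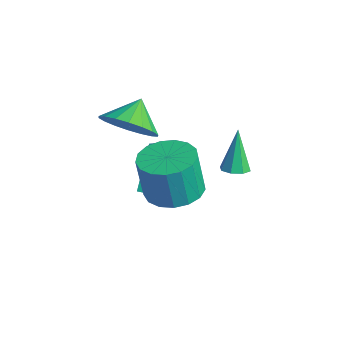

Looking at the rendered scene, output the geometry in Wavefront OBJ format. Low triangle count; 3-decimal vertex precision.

v -3.224 -1.704 3.595
v -2.302 -1.304 3.867
v -3.756 -0.956 4.305
v -2.424 -1.046 3.503
v -2.703 -0.917 3.157
v -3.086 -0.944 2.898
v -3.496 -1.122 2.778
v -3.852 -1.415 2.819
v -4.084 -1.765 3.014
v -4.145 -2.103 3.324
v -4.023 -2.362 3.688
v -3.744 -2.49 4.034
v -3.361 -2.463 4.293
v -2.951 -2.285 4.413
v -2.595 -1.993 4.372
v -2.364 -1.642 4.177
v -3.056 -1.257 0.246
v -3.863 -0.39 1.705
v -2.438 -0.645 0.224
v -3.245 0.222 1.684
v -2.515 -1.782 0.856
v -3.322 -0.915 2.316
v -1.897 -1.17 0.835
v -2.704 -0.303 2.294
v -0.551 0.711 2.518
v -0.194 1.059 2.548
v -1.009 1.049 4.002
v -0.524 1.199 2.415
v -0.87 1.053 2.341
v -1.03 0.706 2.371
v -0.909 0.362 2.487
v -0.579 0.222 2.621
v -0.233 0.368 2.694
v -0.073 0.715 2.664
v 0.193 -1.852 3.179
v 0.723 -2.65 3.121
v 0.596 -2.847 4.684
v 0.067 -2.048 4.741
v 1.033 -2.317 3.188
v 0.906 -2.514 4.751
v 1.15 -1.878 3.253
v 1.023 -2.075 4.816
v 1.048 -1.432 3.301
v 0.922 -1.629 4.863
v 0.751 -1.083 3.321
v 0.624 -1.28 4.883
v 0.325 -0.91 3.308
v 0.199 -1.106 4.871
v -0.13 -0.952 3.266
v -0.257 -1.149 4.828
v -0.512 -1.201 3.204
v -0.638 -1.397 4.766
v -0.732 -1.598 3.136
v -0.858 -1.795 4.698
v -0.74 -2.054 3.078
v -0.866 -2.251 4.64
v -0.534 -2.463 3.043
v -0.661 -2.66 4.605
v -0.162 -2.733 3.039
v -0.288 -2.929 4.602
v 0.292 -2.8 3.067
v 0.165 -2.997 4.63
f 2 1 4
f 2 4 3
f 4 1 5
f 4 5 3
f 5 1 6
f 5 6 3
f 6 1 7
f 6 7 3
f 7 1 8
f 7 8 3
f 8 1 9
f 8 9 3
f 9 1 10
f 9 10 3
f 10 1 11
f 10 11 3
f 11 1 12
f 11 12 3
f 12 1 13
f 12 13 3
f 13 1 14
f 13 14 3
f 14 1 15
f 14 15 3
f 15 1 16
f 15 16 3
f 16 1 2
f 16 2 3
f 18 20 17
f 21 18 17
f 17 20 19
f 19 21 17
f 18 24 20
f 22 18 21
f 22 24 18
f 20 24 19
f 23 21 19
f 19 24 23
f 23 22 21
f 24 22 23
f 26 25 28
f 26 28 27
f 28 25 29
f 28 29 27
f 29 25 30
f 29 30 27
f 30 25 31
f 30 31 27
f 31 25 32
f 31 32 27
f 32 25 33
f 32 33 27
f 33 25 34
f 33 34 27
f 34 25 26
f 34 26 27
f 36 35 39
f 36 39 37
f 37 39 40
f 37 40 38
f 39 35 41
f 39 41 40
f 40 41 42
f 40 42 38
f 41 35 43
f 41 43 42
f 42 43 44
f 42 44 38
f 43 35 45
f 43 45 44
f 44 45 46
f 44 46 38
f 45 35 47
f 45 47 46
f 46 47 48
f 46 48 38
f 47 35 49
f 47 49 48
f 48 49 50
f 48 50 38
f 49 35 51
f 49 51 50
f 50 51 52
f 50 52 38
f 51 35 53
f 51 53 52
f 52 53 54
f 52 54 38
f 53 35 55
f 53 55 54
f 54 55 56
f 54 56 38
f 55 35 57
f 55 57 56
f 56 57 58
f 56 58 38
f 57 35 59
f 57 59 58
f 58 59 60
f 58 60 38
f 59 35 61
f 59 61 60
f 60 61 62
f 60 62 38
f 61 35 36
f 61 36 62
f 62 36 37
f 62 37 38



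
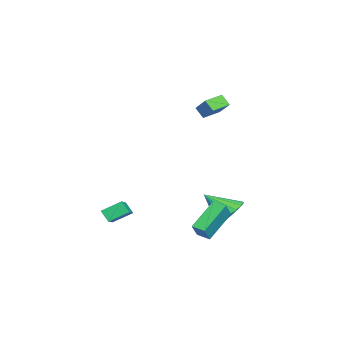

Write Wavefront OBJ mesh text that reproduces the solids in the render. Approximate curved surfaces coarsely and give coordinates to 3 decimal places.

v -1.992 4.257 -4.312
v -0.925 4.098 -4.35
v -2.168 2.783 -3.048
v -0.973 4.413 -3.99
v -1.224 4.696 -3.693
v -1.626 4.893 -3.52
v -2.102 4.964 -3.503
v -2.555 4.895 -3.646
v -2.897 4.699 -3.922
v -3.06 4.416 -4.274
v -3.011 4.102 -4.634
v -2.761 3.818 -4.931
v -2.358 3.621 -5.105
v -1.883 3.55 -5.121
v -1.43 3.62 -4.978
v -1.088 3.815 -4.703
v 0.943 2.824 -4.661
v -0.464 3.777 -3.377
v 1.308 3.536 -4.79
v -0.1 4.489 -3.506
v 1.64 2.631 -3.754
v 0.232 3.584 -2.47
v 2.004 3.343 -3.883
v 0.597 4.296 -2.599
v 0.502 -2.15 -3.479
v 0.177 -1.099 -2.865
v 0.791 -1.699 -4.099
v 0.465 -0.648 -3.486
v 1.915 -2.112 -2.794
v 1.589 -1.061 -2.181
v 2.203 -1.661 -3.415
v 1.878 -0.61 -2.801
v -3.449 2.569 2.194
v -3.744 2.116 2.797
v -4.304 3.362 2.37
v -4.599 2.91 2.974
v -2.701 3.19 3.026
v -2.996 2.738 3.63
v -3.556 3.984 3.203
v -3.851 3.531 3.806
f 2 1 4
f 2 4 3
f 4 1 5
f 4 5 3
f 5 1 6
f 5 6 3
f 6 1 7
f 6 7 3
f 7 1 8
f 7 8 3
f 8 1 9
f 8 9 3
f 9 1 10
f 9 10 3
f 10 1 11
f 10 11 3
f 11 1 12
f 11 12 3
f 12 1 13
f 12 13 3
f 13 1 14
f 13 14 3
f 14 1 15
f 14 15 3
f 15 1 16
f 15 16 3
f 16 1 2
f 16 2 3
f 18 20 17
f 21 18 17
f 17 20 19
f 19 21 17
f 18 24 20
f 22 18 21
f 22 24 18
f 20 24 19
f 23 21 19
f 19 24 23
f 23 22 21
f 24 22 23
f 26 28 25
f 29 26 25
f 25 28 27
f 27 29 25
f 26 32 28
f 30 26 29
f 30 32 26
f 28 32 27
f 31 29 27
f 27 32 31
f 31 30 29
f 32 30 31
f 34 36 33
f 37 34 33
f 33 36 35
f 35 37 33
f 34 40 36
f 38 34 37
f 38 40 34
f 36 40 35
f 39 37 35
f 35 40 39
f 39 38 37
f 40 38 39



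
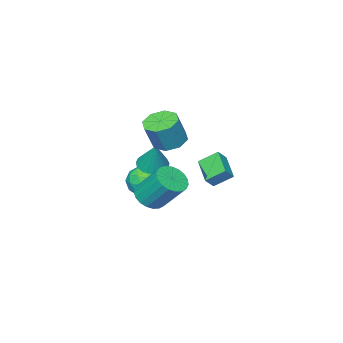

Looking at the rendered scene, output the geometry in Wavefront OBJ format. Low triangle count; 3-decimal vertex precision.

v 3.912 1.345 -1.708
v 4.618 1.871 -2.005
v 4.315 3.202 -0.37
v 3.608 2.675 -0.072
v 4.317 2.029 -2.19
v 4.013 3.36 -0.554
v 3.945 2.068 -2.29
v 3.642 3.399 -0.655
v 3.568 1.983 -2.291
v 3.265 3.313 -0.655
v 3.25 1.786 -2.19
v 2.947 3.117 -0.555
v 3.047 1.514 -2.006
v 2.744 2.845 -0.371
v 2.993 1.212 -1.77
v 2.69 2.543 -0.135
v 3.098 0.933 -1.524
v 2.795 2.264 0.112
v 3.344 0.725 -1.309
v 3.04 2.056 0.326
v 3.687 0.625 -1.163
v 3.384 1.955 0.472
v 4.07 0.648 -1.112
v 3.767 1.979 0.524
v 4.425 0.793 -1.163
v 4.122 2.123 0.472
v 4.691 1.032 -1.309
v 4.388 2.363 0.326
v 4.823 1.326 -1.523
v 4.52 2.657 0.112
v 4.797 1.623 -1.77
v 4.494 2.953 -0.135
v -3.083 -2.065 -3.343
v -3.827 -1.298 -2.584
v -2.305 -0.664 -3.996
v -3.05 0.103 -3.237
v -2.51 -2.103 -2.743
v -3.255 -1.336 -1.984
v -1.733 -0.702 -3.396
v -2.477 0.065 -2.637
v -0.066 -1.616 -0.154
v 0.834 -1.832 -0.533
v 1.526 -1.799 1.096
v 0.626 -1.584 1.474
v 0.706 -1.078 -0.493
v 1.398 -1.046 1.136
v 0.125 -0.64 -0.255
v 0.818 -0.608 1.374
v -0.567 -0.773 0.042
v 0.125 -0.741 1.671
v -0.966 -1.401 0.224
v -0.274 -1.368 1.853
v -0.838 -2.154 0.184
v -0.146 -2.122 1.813
v -0.258 -2.592 -0.054
v 0.435 -2.56 1.575
v 0.435 -2.459 -0.351
v 1.127 -2.427 1.278
v -0.58 -2.645 -3.381
v 0.156 -2.371 -4.216
v -0.016 -4.409 -3.464
v 0.72 -4.135 -4.299
v 0.897 -3.756 -3.232
v 0.548 -2.666 -3.181
v -0.408 -4.114 -4.499
v -0.757 -3.024 -4.448
v 0.262 -3.279 -4.907
v 1.068 -3.057 -4.124
v -0.928 -3.723 -3.556
v -0.122 -3.501 -2.773
v -0.262 -2.353 -3.791
v 0.402 -4.427 -3.889
v 0.506 -4.204 -3.261
v 0.938 -4.043 -3.752
v -0.031 -2.526 -3.183
v 0.401 -2.365 -3.673
v 0.837 -3.179 -3.095
v -0.261 -4.415 -4.007
v 0.171 -4.254 -4.497
v -0.798 -2.737 -3.928
v -0.366 -2.576 -4.419
v -0.697 -3.601 -4.585
v 0.233 -2.725 -4.688
v 0.565 -3.762 -4.737
v -0.098 -3.75 -4.855
v -0.303 -3.109 -4.825
v 0.707 -2.595 -4.228
v 1.039 -3.632 -4.276
v 1.143 -3.41 -3.649
v 0.938 -2.769 -3.619
v 0.77 -3.129 -4.634
v -0.899 -3.148 -3.404
v -0.567 -4.185 -3.452
v -0.798 -4.011 -4.061
v -1.003 -3.37 -4.031
v -0.425 -3.018 -2.943
v -0.093 -4.055 -2.992
v 0.443 -3.671 -2.855
v 0.238 -3.03 -2.825
v -0.63 -3.651 -3.046
v -0.227 -3.168 -2.548
v 0.412 -3.778 -2.441
v 0.187 -2.432 -0.812
v 0.597 -3.501 -2.603
v 0.639 -3.166 -2.755
v 0.532 -2.832 -2.871
v 0.293 -2.555 -2.931
v -0.035 -2.384 -2.925
v -0.397 -2.349 -2.854
v -0.729 -2.456 -2.73
v -0.974 -2.685 -2.574
v -1.09 -2.998 -2.414
v -1.057 -3.34 -2.277
v -0.88 -3.652 -2.187
v -0.59 -3.881 -2.159
v -0.238 -3.986 -2.199
v 0.117 -3.95 -2.299
f 2 1 5
f 2 5 3
f 3 5 6
f 3 6 4
f 5 1 7
f 5 7 6
f 6 7 8
f 6 8 4
f 7 1 9
f 7 9 8
f 8 9 10
f 8 10 4
f 9 1 11
f 9 11 10
f 10 11 12
f 10 12 4
f 11 1 13
f 11 13 12
f 12 13 14
f 12 14 4
f 13 1 15
f 13 15 14
f 14 15 16
f 14 16 4
f 15 1 17
f 15 17 16
f 16 17 18
f 16 18 4
f 17 1 19
f 17 19 18
f 18 19 20
f 18 20 4
f 19 1 21
f 19 21 20
f 20 21 22
f 20 22 4
f 21 1 23
f 21 23 22
f 22 23 24
f 22 24 4
f 23 1 25
f 23 25 24
f 24 25 26
f 24 26 4
f 25 1 27
f 25 27 26
f 26 27 28
f 26 28 4
f 27 1 29
f 27 29 28
f 28 29 30
f 28 30 4
f 29 1 31
f 29 31 30
f 30 31 32
f 30 32 4
f 31 1 2
f 31 2 32
f 32 2 3
f 32 3 4
f 34 36 33
f 37 34 33
f 33 36 35
f 35 37 33
f 34 40 36
f 38 34 37
f 38 40 34
f 36 40 35
f 39 37 35
f 35 40 39
f 39 38 37
f 40 38 39
f 42 41 45
f 42 45 43
f 43 45 46
f 43 46 44
f 45 41 47
f 45 47 46
f 46 47 48
f 46 48 44
f 47 41 49
f 47 49 48
f 48 49 50
f 48 50 44
f 49 41 51
f 49 51 50
f 50 51 52
f 50 52 44
f 51 41 53
f 51 53 52
f 52 53 54
f 52 54 44
f 53 41 55
f 53 55 54
f 54 55 56
f 54 56 44
f 55 41 57
f 55 57 56
f 56 57 58
f 56 58 44
f 57 41 42
f 57 42 58
f 58 42 43
f 58 43 44
f 59 96 75
f 96 70 99
f 75 99 64
f 96 99 75
f 59 75 71
f 75 64 76
f 71 76 60
f 75 76 71
f 59 71 80
f 71 60 81
f 80 81 66
f 71 81 80
f 59 80 92
f 80 66 95
f 92 95 69
f 80 95 92
f 59 92 96
f 92 69 100
f 96 100 70
f 92 100 96
f 60 76 87
f 76 64 90
f 87 90 68
f 76 90 87
f 64 99 77
f 99 70 98
f 77 98 63
f 99 98 77
f 70 100 97
f 100 69 93
f 97 93 61
f 100 93 97
f 69 95 94
f 95 66 82
f 94 82 65
f 95 82 94
f 66 81 86
f 81 60 83
f 86 83 67
f 81 83 86
f 62 88 74
f 88 68 89
f 74 89 63
f 88 89 74
f 62 74 72
f 74 63 73
f 72 73 61
f 74 73 72
f 62 72 79
f 72 61 78
f 79 78 65
f 72 78 79
f 62 79 84
f 79 65 85
f 84 85 67
f 79 85 84
f 62 84 88
f 84 67 91
f 88 91 68
f 84 91 88
f 63 89 77
f 89 68 90
f 77 90 64
f 89 90 77
f 61 73 97
f 73 63 98
f 97 98 70
f 73 98 97
f 65 78 94
f 78 61 93
f 94 93 69
f 78 93 94
f 67 85 86
f 85 65 82
f 86 82 66
f 85 82 86
f 68 91 87
f 91 67 83
f 87 83 60
f 91 83 87
f 102 101 104
f 102 104 103
f 104 101 105
f 104 105 103
f 105 101 106
f 105 106 103
f 106 101 107
f 106 107 103
f 107 101 108
f 107 108 103
f 108 101 109
f 108 109 103
f 109 101 110
f 109 110 103
f 110 101 111
f 110 111 103
f 111 101 112
f 111 112 103
f 112 101 113
f 112 113 103
f 113 101 114
f 113 114 103
f 114 101 115
f 114 115 103
f 115 101 116
f 115 116 103
f 116 101 117
f 116 117 103
f 117 101 102
f 117 102 103



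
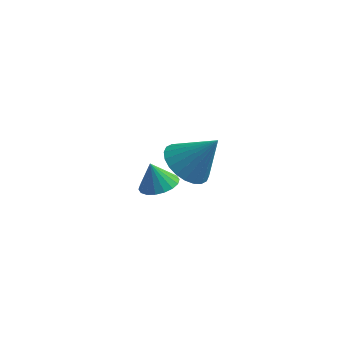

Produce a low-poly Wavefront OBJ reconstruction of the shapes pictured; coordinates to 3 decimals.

v 2.708 -0.651 0.234
v 3.494 -0.532 -0.39
v 3.792 -0.509 1.626
v 3.38 -0.159 -0.339
v 3.163 0.14 -0.2
v 2.877 0.318 0.004
v 2.565 0.349 0.243
v 2.275 0.227 0.481
v 2.051 -0.028 0.681
v 1.928 -0.378 0.813
v 1.923 -0.77 0.857
v 2.037 -1.143 0.806
v 2.254 -1.442 0.668
v 2.54 -1.62 0.463
v 2.852 -1.651 0.224
v 3.142 -1.529 -0.014
v 3.366 -1.274 -0.214
v 3.489 -0.924 -0.346
v 0.983 2.609 -4.182
v 1.558 3.164 -4.049
v 0.617 2.731 -3.098
v 1.28 3.363 -4.166
v 0.944 3.412 -4.285
v 0.615 3.302 -4.384
v 0.359 3.055 -4.443
v 0.227 2.719 -4.45
v 0.245 2.362 -4.404
v 0.408 2.054 -4.314
v 0.686 1.856 -4.198
v 1.023 1.807 -4.078
v 1.352 1.917 -3.979
v 1.607 2.164 -3.92
v 1.74 2.499 -3.913
v 1.722 2.856 -3.959
f 2 1 4
f 2 4 3
f 4 1 5
f 4 5 3
f 5 1 6
f 5 6 3
f 6 1 7
f 6 7 3
f 7 1 8
f 7 8 3
f 8 1 9
f 8 9 3
f 9 1 10
f 9 10 3
f 10 1 11
f 10 11 3
f 11 1 12
f 11 12 3
f 12 1 13
f 12 13 3
f 13 1 14
f 13 14 3
f 14 1 15
f 14 15 3
f 15 1 16
f 15 16 3
f 16 1 17
f 16 17 3
f 17 1 18
f 17 18 3
f 18 1 2
f 18 2 3
f 20 19 22
f 20 22 21
f 22 19 23
f 22 23 21
f 23 19 24
f 23 24 21
f 24 19 25
f 24 25 21
f 25 19 26
f 25 26 21
f 26 19 27
f 26 27 21
f 27 19 28
f 27 28 21
f 28 19 29
f 28 29 21
f 29 19 30
f 29 30 21
f 30 19 31
f 30 31 21
f 31 19 32
f 31 32 21
f 32 19 33
f 32 33 21
f 33 19 34
f 33 34 21
f 34 19 20
f 34 20 21



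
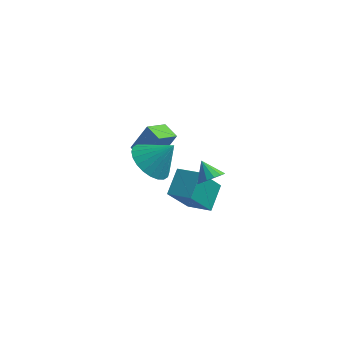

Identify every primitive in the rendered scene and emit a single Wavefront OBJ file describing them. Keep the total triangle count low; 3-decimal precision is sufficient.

v 2.533 -2.916 2.06
v 2.978 -3.033 2.547
v 1.947 -2.404 2.72
v 3.079 -2.734 2.404
v 3.033 -2.484 2.168
v 2.853 -2.349 1.904
v 2.587 -2.366 1.681
v 2.307 -2.531 1.561
v 2.087 -2.799 1.574
v 1.987 -3.099 1.717
v 2.033 -3.349 1.953
v 2.213 -3.484 2.217
v 2.478 -3.466 2.439
v 2.758 -3.301 2.56
v -0.223 -2.858 2.487
v 0.561 -2.624 1.752
v 0.763 -2.562 3.633
v 0.381 -2.238 1.808
v 0.109 -1.947 1.967
v -0.214 -1.795 2.205
v -0.538 -1.804 2.486
v -0.814 -1.974 2.768
v -1 -2.278 3.007
v -1.068 -2.671 3.166
v -1.007 -3.092 3.222
v -0.827 -3.477 3.167
v -0.554 -3.769 3.008
v -0.232 -3.921 2.769
v 0.092 -3.912 2.488
v 0.368 -3.742 2.207
v 0.554 -3.438 1.968
v 0.622 -3.045 1.808
v -2.739 2.212 -1.577
v -2.025 2.551 -0.128
v -2.148 3.207 -2.1
v -1.434 3.545 -0.652
v -2.006 1.655 -1.808
v -1.292 1.993 -0.36
v -1.415 2.649 -2.332
v -0.701 2.988 -0.883
v 0.975 -0.571 -1.922
v 1.1 0.669 -1.123
v -0.232 -0.261 -2.214
v -0.107 0.979 -1.415
v 1.667 0.481 -3.665
v 1.792 1.721 -2.866
v 0.46 0.791 -3.957
v 0.585 2.031 -3.158
f 2 1 4
f 2 4 3
f 4 1 5
f 4 5 3
f 5 1 6
f 5 6 3
f 6 1 7
f 6 7 3
f 7 1 8
f 7 8 3
f 8 1 9
f 8 9 3
f 9 1 10
f 9 10 3
f 10 1 11
f 10 11 3
f 11 1 12
f 11 12 3
f 12 1 13
f 12 13 3
f 13 1 14
f 13 14 3
f 14 1 2
f 14 2 3
f 16 15 18
f 16 18 17
f 18 15 19
f 18 19 17
f 19 15 20
f 19 20 17
f 20 15 21
f 20 21 17
f 21 15 22
f 21 22 17
f 22 15 23
f 22 23 17
f 23 15 24
f 23 24 17
f 24 15 25
f 24 25 17
f 25 15 26
f 25 26 17
f 26 15 27
f 26 27 17
f 27 15 28
f 27 28 17
f 28 15 29
f 28 29 17
f 29 15 30
f 29 30 17
f 30 15 31
f 30 31 17
f 31 15 32
f 31 32 17
f 32 15 16
f 32 16 17
f 34 36 33
f 37 34 33
f 33 36 35
f 35 37 33
f 34 40 36
f 38 34 37
f 38 40 34
f 36 40 35
f 39 37 35
f 35 40 39
f 39 38 37
f 40 38 39
f 42 44 41
f 45 42 41
f 41 44 43
f 43 45 41
f 42 48 44
f 46 42 45
f 46 48 42
f 44 48 43
f 47 45 43
f 43 48 47
f 47 46 45
f 48 46 47



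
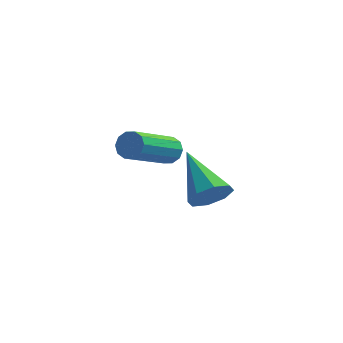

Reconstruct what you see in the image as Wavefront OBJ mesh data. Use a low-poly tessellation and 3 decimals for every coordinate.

v 4.43 -0.91 2.09
v 4.744 -0.395 1.697
v 3.45 0.39 3.01
v 4.279 -0.583 1.467
v 3.903 -0.962 1.602
v 3.835 -1.311 2.023
v 4.116 -1.425 2.483
v 4.58 -1.238 2.713
v 4.957 -0.859 2.578
v 5.024 -0.51 2.157
v 2.298 3.211 1.179
v 2.717 2.906 1.066
v 1.86 1.324 2.168
v 1.442 1.629 2.281
v 2.78 3.066 1.345
v 1.924 1.483 2.447
v 2.66 3.281 1.56
v 1.803 1.698 2.662
v 2.401 3.47 1.63
v 1.545 1.887 2.732
v 2.103 3.56 1.528
v 1.247 1.977 2.63
v 1.88 3.516 1.292
v 1.023 1.934 2.394
v 1.816 3.357 1.013
v 0.96 1.774 2.115
v 1.937 3.142 0.798
v 1.08 1.559 1.9
v 2.195 2.953 0.728
v 1.339 1.37 1.83
v 2.493 2.863 0.83
v 1.637 1.28 1.932
f 2 1 4
f 2 4 3
f 4 1 5
f 4 5 3
f 5 1 6
f 5 6 3
f 6 1 7
f 6 7 3
f 7 1 8
f 7 8 3
f 8 1 9
f 8 9 3
f 9 1 10
f 9 10 3
f 10 1 2
f 10 2 3
f 12 11 15
f 12 15 13
f 13 15 16
f 13 16 14
f 15 11 17
f 15 17 16
f 16 17 18
f 16 18 14
f 17 11 19
f 17 19 18
f 18 19 20
f 18 20 14
f 19 11 21
f 19 21 20
f 20 21 22
f 20 22 14
f 21 11 23
f 21 23 22
f 22 23 24
f 22 24 14
f 23 11 25
f 23 25 24
f 24 25 26
f 24 26 14
f 25 11 27
f 25 27 26
f 26 27 28
f 26 28 14
f 27 11 29
f 27 29 28
f 28 29 30
f 28 30 14
f 29 11 31
f 29 31 30
f 30 31 32
f 30 32 14
f 31 11 12
f 31 12 32
f 32 12 13
f 32 13 14



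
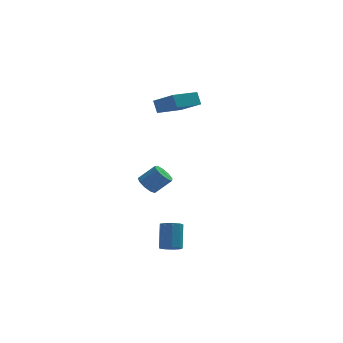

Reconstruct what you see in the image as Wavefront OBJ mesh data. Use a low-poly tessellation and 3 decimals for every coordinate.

v 0.862 1.146 3.797
v 0.722 1.56 4.491
v 0.006 2.184 3.007
v -0.133 2.598 3.701
v 2.253 2.082 3.519
v 2.114 2.496 4.213
v 1.398 3.12 2.729
v 1.258 3.534 3.423
v -0.763 0.677 -1.434
v -0.434 1.14 -1.749
v 0.433 1.086 -0.921
v 0.103 0.623 -0.606
v -0.707 1.324 -1.451
v 0.16 1.27 -0.623
v -1.007 1.206 -1.144
v -0.14 1.152 -0.317
v -1.193 0.84 -0.974
v -0.326 0.786 -0.146
v -1.178 0.398 -1.018
v -0.311 0.343 -0.19
v -0.969 0.086 -1.257
v -0.102 0.032 -0.43
v -0.664 0.051 -1.579
v 0.203 -0.003 -0.751
v -0.406 0.309 -1.833
v 0.461 0.255 -1.005
v -0.315 0.739 -1.9
v 0.552 0.685 -1.072
v -0.327 -4.364 -3.313
v 0.175 -4.171 -3.528
v 0.349 -3.302 -2.343
v -0.153 -3.496 -2.127
v -0.123 -3.941 -3.653
v 0.051 -3.072 -2.467
v -0.517 -3.91 -3.618
v -0.343 -3.041 -2.433
v -0.822 -4.091 -3.441
v -0.648 -3.222 -2.255
v -0.895 -4.4 -3.203
v -0.721 -3.531 -2.018
v -0.703 -4.693 -3.017
v -0.529 -3.824 -1.832
v -0.334 -4.832 -2.969
v -0.16 -3.963 -1.784
v 0.038 -4.752 -3.082
v 0.212 -3.883 -1.897
v 0.239 -4.491 -3.303
v 0.413 -3.622 -2.118
f 2 4 1
f 5 2 1
f 1 4 3
f 3 5 1
f 2 8 4
f 6 2 5
f 6 8 2
f 4 8 3
f 7 5 3
f 3 8 7
f 7 6 5
f 8 6 7
f 10 9 13
f 10 13 11
f 11 13 14
f 11 14 12
f 13 9 15
f 13 15 14
f 14 15 16
f 14 16 12
f 15 9 17
f 15 17 16
f 16 17 18
f 16 18 12
f 17 9 19
f 17 19 18
f 18 19 20
f 18 20 12
f 19 9 21
f 19 21 20
f 20 21 22
f 20 22 12
f 21 9 23
f 21 23 22
f 22 23 24
f 22 24 12
f 23 9 25
f 23 25 24
f 24 25 26
f 24 26 12
f 25 9 27
f 25 27 26
f 26 27 28
f 26 28 12
f 27 9 10
f 27 10 28
f 28 10 11
f 28 11 12
f 30 29 33
f 30 33 31
f 31 33 34
f 31 34 32
f 33 29 35
f 33 35 34
f 34 35 36
f 34 36 32
f 35 29 37
f 35 37 36
f 36 37 38
f 36 38 32
f 37 29 39
f 37 39 38
f 38 39 40
f 38 40 32
f 39 29 41
f 39 41 40
f 40 41 42
f 40 42 32
f 41 29 43
f 41 43 42
f 42 43 44
f 42 44 32
f 43 29 45
f 43 45 44
f 44 45 46
f 44 46 32
f 45 29 47
f 45 47 46
f 46 47 48
f 46 48 32
f 47 29 30
f 47 30 48
f 48 30 31
f 48 31 32



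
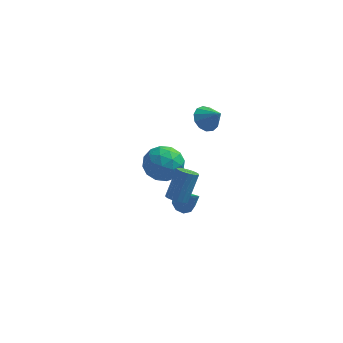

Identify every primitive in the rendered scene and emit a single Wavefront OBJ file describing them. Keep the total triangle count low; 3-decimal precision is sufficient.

v 1.789 1.283 2.188
v 2.415 1.267 1.612
v 2.611 0.837 3.092
v 2.428 1.701 1.814
v 2.239 2.003 2.135
v 1.907 2.075 2.472
v 1.537 1.896 2.719
v 1.248 1.523 2.798
v 1.131 1.073 2.683
v 1.223 0.69 2.41
v 1.494 0.495 2.068
v 1.86 0.55 1.763
v 2.203 0.838 1.593
v 0.816 -0.765 -3.316
v 1.311 -0.245 -3.376
v 1.744 -1.495 -1.984
v 0.961 -0.109 -3.057
v 0.544 -0.279 -2.859
v 0.253 -0.676 -2.875
v 0.226 -1.115 -3.097
v 0.475 -1.39 -3.421
v 0.883 -1.372 -3.696
v 1.26 -1.07 -3.793
v 1.429 -0.625 -3.667
v 0.848 -4.113 0.092
v 1.411 -4.011 -0.147
v 1.875 -3.066 1.35
v 1.312 -3.167 1.588
v 1.266 -3.795 -0.238
v 1.73 -2.85 1.258
v 1.038 -3.642 -0.264
v 1.502 -2.697 1.232
v 0.772 -3.582 -0.22
v 1.236 -2.637 1.277
v 0.522 -3.627 -0.114
v 0.986 -2.682 1.383
v 0.336 -3.768 0.033
v 0.8 -2.823 1.53
v 0.251 -3.978 0.192
v 0.715 -3.033 1.688
v 0.285 -4.214 0.33
v 0.749 -3.269 1.827
v 0.43 -4.43 0.422
v 0.894 -3.485 1.918
v 0.658 -4.583 0.448
v 1.122 -3.638 1.944
v 0.924 -4.643 0.403
v 1.388 -3.698 1.9
v 1.174 -4.598 0.297
v 1.638 -3.653 1.794
v 1.36 -4.457 0.15
v 1.824 -3.512 1.647
v 1.445 -4.247 -0.008
v 1.909 -3.302 1.488
v -1.557 3.645 -2.833
v -0.491 4.243 -3.143
v -1.069 2.117 -4.097
v -0.003 2.715 -4.407
v -0.142 2.234 -3.25
v -0.443 3.178 -2.468
v -1.117 3.182 -4.772
v -1.418 4.126 -3.99
v -0.219 3.957 -4.342
v 0.384 3.371 -3.401
v -1.944 2.989 -3.839
v -1.341 2.403 -2.898
v -1.067 4.078 -2.877
v -0.493 2.282 -4.363
v -0.575 1.999 -3.682
v 0.052 2.351 -3.865
v -1.039 3.452 -2.48
v -0.412 3.803 -2.663
v -0.207 2.623 -2.725
v -1.148 2.557 -4.577
v -0.521 2.908 -4.76
v -1.612 4.009 -3.375
v -0.985 4.361 -3.558
v -1.353 3.737 -4.515
v -0.28 4.261 -3.764
v 0.007 3.364 -4.507
v -0.648 3.638 -4.721
v -0.825 4.193 -4.262
v 0.075 3.917 -3.211
v 0.361 3.019 -3.954
v 0.28 2.736 -3.274
v 0.102 3.291 -2.814
v 0.234 3.749 -3.916
v -1.921 3.341 -3.286
v -1.635 2.443 -4.029
v -1.662 3.069 -4.426
v -1.84 3.624 -3.966
v -1.567 2.996 -2.733
v -1.28 2.099 -3.476
v -0.735 2.167 -2.978
v -0.912 2.722 -2.519
v -1.794 2.611 -3.324
f 2 1 4
f 2 4 3
f 4 1 5
f 4 5 3
f 5 1 6
f 5 6 3
f 6 1 7
f 6 7 3
f 7 1 8
f 7 8 3
f 8 1 9
f 8 9 3
f 9 1 10
f 9 10 3
f 10 1 11
f 10 11 3
f 11 1 12
f 11 12 3
f 12 1 13
f 12 13 3
f 13 1 2
f 13 2 3
f 15 14 17
f 15 17 16
f 17 14 18
f 17 18 16
f 18 14 19
f 18 19 16
f 19 14 20
f 19 20 16
f 20 14 21
f 20 21 16
f 21 14 22
f 21 22 16
f 22 14 23
f 22 23 16
f 23 14 24
f 23 24 16
f 24 14 15
f 24 15 16
f 26 25 29
f 26 29 27
f 27 29 30
f 27 30 28
f 29 25 31
f 29 31 30
f 30 31 32
f 30 32 28
f 31 25 33
f 31 33 32
f 32 33 34
f 32 34 28
f 33 25 35
f 33 35 34
f 34 35 36
f 34 36 28
f 35 25 37
f 35 37 36
f 36 37 38
f 36 38 28
f 37 25 39
f 37 39 38
f 38 39 40
f 38 40 28
f 39 25 41
f 39 41 40
f 40 41 42
f 40 42 28
f 41 25 43
f 41 43 42
f 42 43 44
f 42 44 28
f 43 25 45
f 43 45 44
f 44 45 46
f 44 46 28
f 45 25 47
f 45 47 46
f 46 47 48
f 46 48 28
f 47 25 49
f 47 49 48
f 48 49 50
f 48 50 28
f 49 25 51
f 49 51 50
f 50 51 52
f 50 52 28
f 51 25 53
f 51 53 52
f 52 53 54
f 52 54 28
f 53 25 26
f 53 26 54
f 54 26 27
f 54 27 28
f 55 92 71
f 92 66 95
f 71 95 60
f 92 95 71
f 55 71 67
f 71 60 72
f 67 72 56
f 71 72 67
f 55 67 76
f 67 56 77
f 76 77 62
f 67 77 76
f 55 76 88
f 76 62 91
f 88 91 65
f 76 91 88
f 55 88 92
f 88 65 96
f 92 96 66
f 88 96 92
f 56 72 83
f 72 60 86
f 83 86 64
f 72 86 83
f 60 95 73
f 95 66 94
f 73 94 59
f 95 94 73
f 66 96 93
f 96 65 89
f 93 89 57
f 96 89 93
f 65 91 90
f 91 62 78
f 90 78 61
f 91 78 90
f 62 77 82
f 77 56 79
f 82 79 63
f 77 79 82
f 58 84 70
f 84 64 85
f 70 85 59
f 84 85 70
f 58 70 68
f 70 59 69
f 68 69 57
f 70 69 68
f 58 68 75
f 68 57 74
f 75 74 61
f 68 74 75
f 58 75 80
f 75 61 81
f 80 81 63
f 75 81 80
f 58 80 84
f 80 63 87
f 84 87 64
f 80 87 84
f 59 85 73
f 85 64 86
f 73 86 60
f 85 86 73
f 57 69 93
f 69 59 94
f 93 94 66
f 69 94 93
f 61 74 90
f 74 57 89
f 90 89 65
f 74 89 90
f 63 81 82
f 81 61 78
f 82 78 62
f 81 78 82
f 64 87 83
f 87 63 79
f 83 79 56
f 87 79 83



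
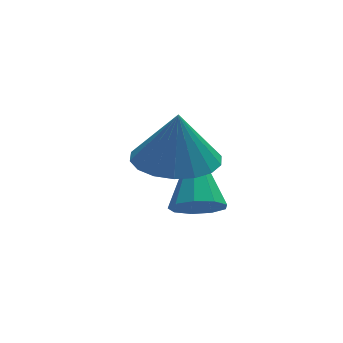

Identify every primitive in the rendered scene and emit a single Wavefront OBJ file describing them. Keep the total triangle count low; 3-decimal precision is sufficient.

v 1.837 -2.466 0.585
v 2.404 -2.488 0.425
v 2.183 -1.174 1.635
v 2.202 -2.236 0.182
v 1.829 -2.092 0.128
v 1.459 -2.123 0.288
v 1.266 -2.314 0.587
v 1.34 -2.576 0.884
v 1.646 -2.786 1.042
v 2.041 -2.847 0.986
v 2.341 -2.729 0.742
v 1.367 -2.512 2.156
v 2.21 -2.233 2.1
v 1.433 -2.468 3.364
v 2.005 -1.894 2.099
v 1.673 -1.678 2.109
v 1.281 -1.627 2.128
v 0.906 -1.751 2.153
v 0.622 -2.026 2.179
v 0.486 -2.398 2.2
v 0.524 -2.792 2.212
v 0.729 -3.13 2.214
v 1.061 -3.347 2.204
v 1.453 -3.398 2.184
v 1.829 -3.273 2.159
v 2.113 -2.998 2.134
v 2.249 -2.627 2.113
f 2 1 4
f 2 4 3
f 4 1 5
f 4 5 3
f 5 1 6
f 5 6 3
f 6 1 7
f 6 7 3
f 7 1 8
f 7 8 3
f 8 1 9
f 8 9 3
f 9 1 10
f 9 10 3
f 10 1 11
f 10 11 3
f 11 1 2
f 11 2 3
f 13 12 15
f 13 15 14
f 15 12 16
f 15 16 14
f 16 12 17
f 16 17 14
f 17 12 18
f 17 18 14
f 18 12 19
f 18 19 14
f 19 12 20
f 19 20 14
f 20 12 21
f 20 21 14
f 21 12 22
f 21 22 14
f 22 12 23
f 22 23 14
f 23 12 24
f 23 24 14
f 24 12 25
f 24 25 14
f 25 12 26
f 25 26 14
f 26 12 27
f 26 27 14
f 27 12 13
f 27 13 14



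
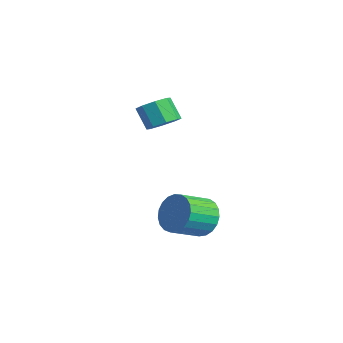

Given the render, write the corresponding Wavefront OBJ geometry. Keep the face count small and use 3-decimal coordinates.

v 3.747 3.969 -2.374
v 4.239 4.345 -1.807
v 4.485 3.168 -1.239
v 3.993 2.791 -1.806
v 3.927 4.355 -1.651
v 4.173 3.178 -1.082
v 3.584 4.299 -1.619
v 3.83 3.122 -1.051
v 3.269 4.185 -1.719
v 3.515 3.008 -1.15
v 3.037 4.034 -1.931
v 3.282 2.857 -1.363
v 2.927 3.872 -2.22
v 3.173 2.695 -1.652
v 2.959 3.726 -2.536
v 3.205 2.549 -1.968
v 3.128 3.622 -2.824
v 3.374 2.445 -2.255
v 3.403 3.578 -3.034
v 3.649 2.401 -2.465
v 3.738 3.602 -3.13
v 3.984 2.425 -2.561
v 4.075 3.689 -3.095
v 4.321 2.512 -2.527
v 4.355 3.824 -2.936
v 4.6 2.647 -2.367
v 4.53 3.984 -2.679
v 4.775 2.807 -2.111
v 4.569 4.142 -2.37
v 4.815 2.965 -1.802
v 4.466 4.27 -2.062
v 4.712 3.092 -1.493
v 1.836 3.323 1.487
v 2.182 2.772 1.594
v 1.631 2.585 2.419
v 1.284 3.137 2.313
v 2.385 3.175 1.821
v 1.834 2.988 2.646
v 2.267 3.665 1.852
v 1.716 3.478 2.678
v 1.895 3.955 1.67
v 1.344 3.768 2.496
v 1.489 3.875 1.381
v 0.938 3.688 2.206
v 1.286 3.472 1.154
v 0.735 3.285 1.979
v 1.404 2.982 1.122
v 0.853 2.795 1.948
v 1.776 2.692 1.304
v 1.225 2.505 2.13
f 2 1 5
f 2 5 3
f 3 5 6
f 3 6 4
f 5 1 7
f 5 7 6
f 6 7 8
f 6 8 4
f 7 1 9
f 7 9 8
f 8 9 10
f 8 10 4
f 9 1 11
f 9 11 10
f 10 11 12
f 10 12 4
f 11 1 13
f 11 13 12
f 12 13 14
f 12 14 4
f 13 1 15
f 13 15 14
f 14 15 16
f 14 16 4
f 15 1 17
f 15 17 16
f 16 17 18
f 16 18 4
f 17 1 19
f 17 19 18
f 18 19 20
f 18 20 4
f 19 1 21
f 19 21 20
f 20 21 22
f 20 22 4
f 21 1 23
f 21 23 22
f 22 23 24
f 22 24 4
f 23 1 25
f 23 25 24
f 24 25 26
f 24 26 4
f 25 1 27
f 25 27 26
f 26 27 28
f 26 28 4
f 27 1 29
f 27 29 28
f 28 29 30
f 28 30 4
f 29 1 31
f 29 31 30
f 30 31 32
f 30 32 4
f 31 1 2
f 31 2 32
f 32 2 3
f 32 3 4
f 34 33 37
f 34 37 35
f 35 37 38
f 35 38 36
f 37 33 39
f 37 39 38
f 38 39 40
f 38 40 36
f 39 33 41
f 39 41 40
f 40 41 42
f 40 42 36
f 41 33 43
f 41 43 42
f 42 43 44
f 42 44 36
f 43 33 45
f 43 45 44
f 44 45 46
f 44 46 36
f 45 33 47
f 45 47 46
f 46 47 48
f 46 48 36
f 47 33 49
f 47 49 48
f 48 49 50
f 48 50 36
f 49 33 34
f 49 34 50
f 50 34 35
f 50 35 36

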